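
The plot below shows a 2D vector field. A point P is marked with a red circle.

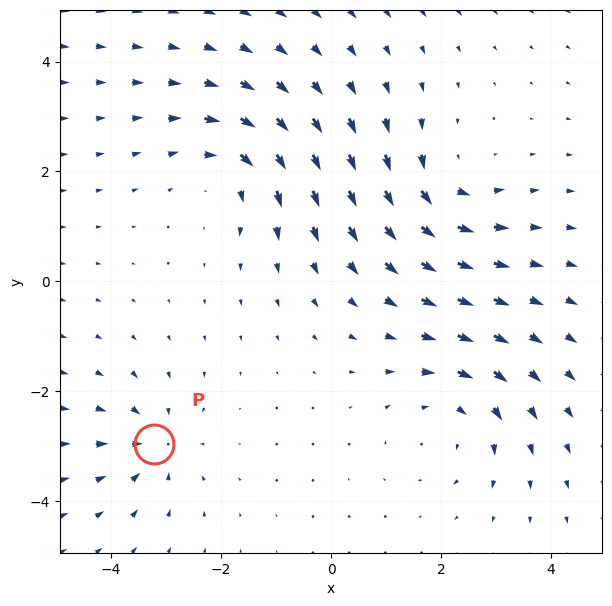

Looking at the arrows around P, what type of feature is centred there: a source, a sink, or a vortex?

At P (-3.2, -3.0) the arrows converge inward. Divergence about -4, curl ≈0 — negative divergence with near-zero curl is a sink.

sink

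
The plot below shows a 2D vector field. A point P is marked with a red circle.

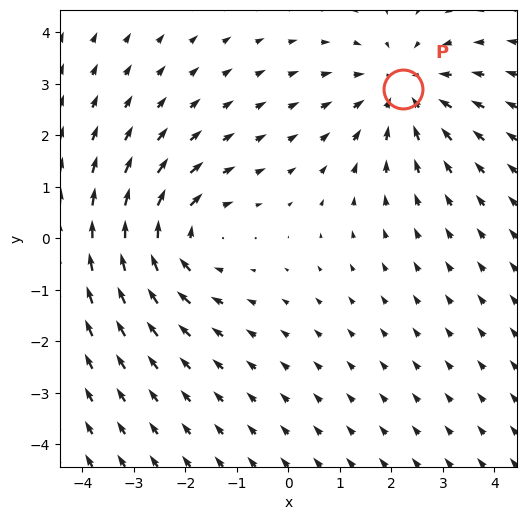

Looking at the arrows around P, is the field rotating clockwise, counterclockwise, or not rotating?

not rotating

Near P at (2.2, 2.9) the arrows show no circulation. The curl there is ≈0.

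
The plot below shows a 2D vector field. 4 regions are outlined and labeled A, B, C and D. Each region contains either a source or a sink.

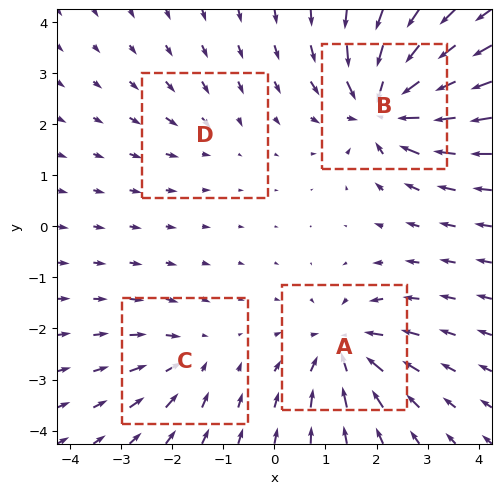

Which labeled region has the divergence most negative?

B

Divergence at each region's feature centre — A: about -7, B: about -9, C: about -4, D: about -3. Region B is most negative.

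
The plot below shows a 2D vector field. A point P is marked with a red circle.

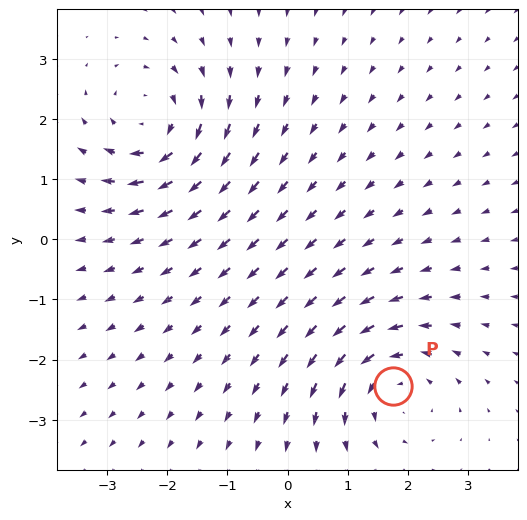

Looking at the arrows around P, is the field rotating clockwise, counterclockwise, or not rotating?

counterclockwise

Near P at (1.8, -2.4) the arrows circulate counterclockwise. The curl (z-component) there is about +4; positive curl means counterclockwise rotation.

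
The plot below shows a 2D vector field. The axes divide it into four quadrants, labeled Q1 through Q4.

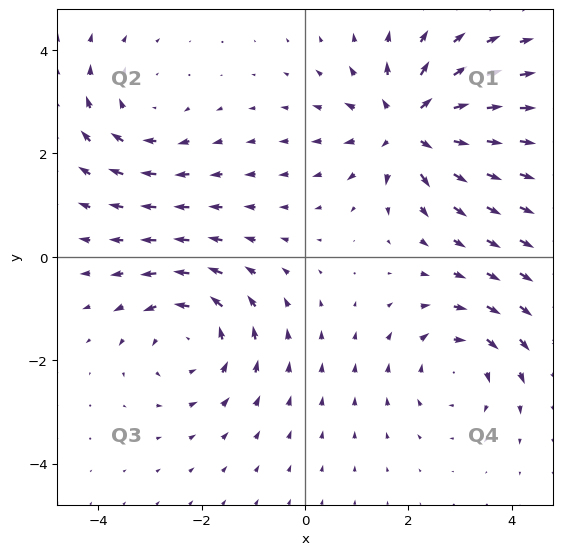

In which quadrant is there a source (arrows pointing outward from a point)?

The source sits at approximately (2.0, 2.5), which lies in quadrant Q1. The divergence there is about +6, positive as expected for a source.

Q1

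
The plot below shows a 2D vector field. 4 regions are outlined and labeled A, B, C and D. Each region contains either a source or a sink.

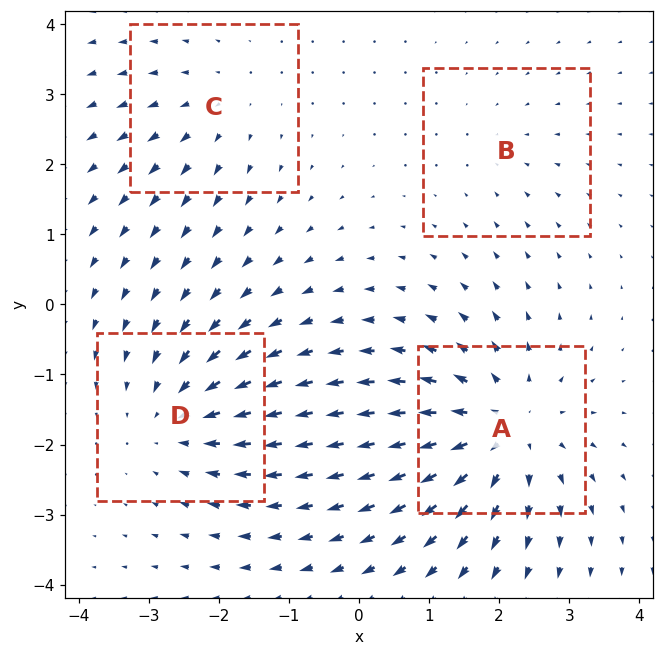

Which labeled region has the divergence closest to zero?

B

Divergence at each region's feature centre — A: about +6, B: about -2, C: about +3, D: about -4. Region B is closest to zero.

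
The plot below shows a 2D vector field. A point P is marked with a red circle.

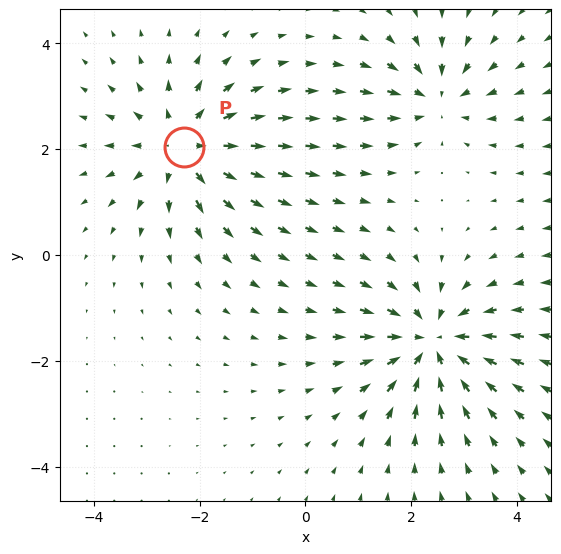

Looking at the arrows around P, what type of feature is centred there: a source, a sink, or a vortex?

At P (-2.3, 2.0) the arrows spread outward. Divergence about +5, curl ≈0 — positive divergence with near-zero curl is a source.

source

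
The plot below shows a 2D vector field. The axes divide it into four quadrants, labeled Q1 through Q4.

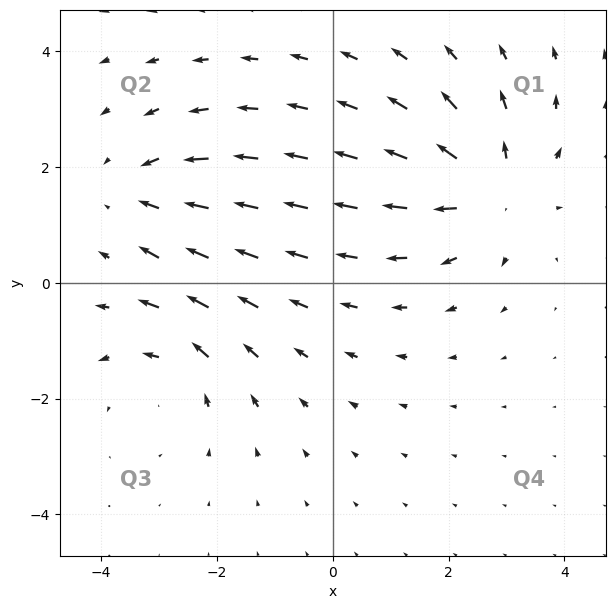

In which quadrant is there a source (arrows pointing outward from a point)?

Q1

The source sits at approximately (2.7, 1.6), which lies in quadrant Q1. The divergence there is about +4, positive as expected for a source.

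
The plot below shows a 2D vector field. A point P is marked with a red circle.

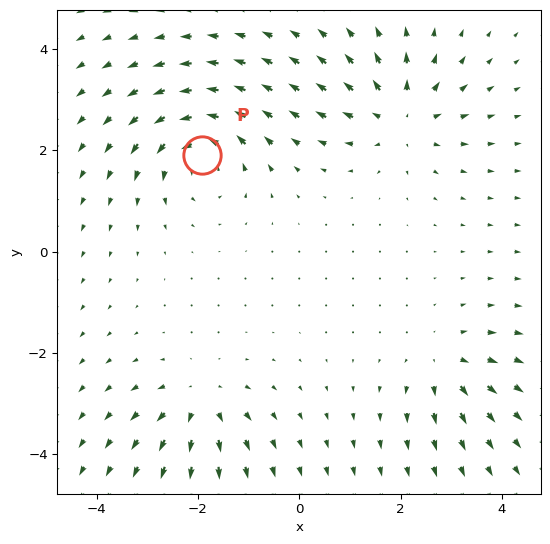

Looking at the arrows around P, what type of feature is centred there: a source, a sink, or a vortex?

At P (-1.9, 1.9) the arrows circulate counterclockwise. Divergence ≈0, curl about +6 — near-zero divergence with nonzero curl is a vortex.

vortex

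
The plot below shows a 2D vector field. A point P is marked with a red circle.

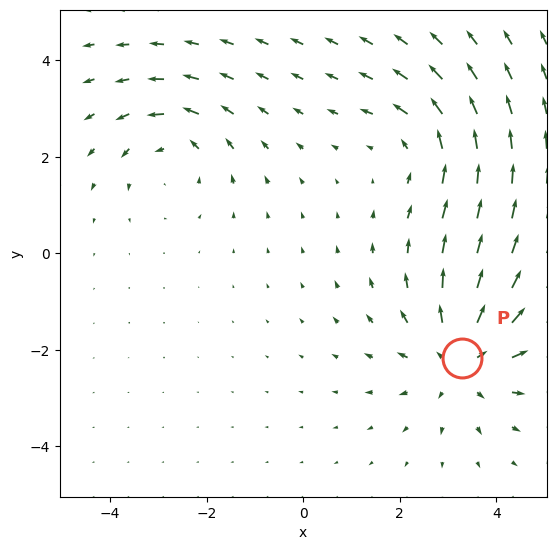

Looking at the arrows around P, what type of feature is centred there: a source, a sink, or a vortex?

source

At P (3.3, -2.2) the arrows spread outward. Divergence about +3, curl ≈0 — positive divergence with near-zero curl is a source.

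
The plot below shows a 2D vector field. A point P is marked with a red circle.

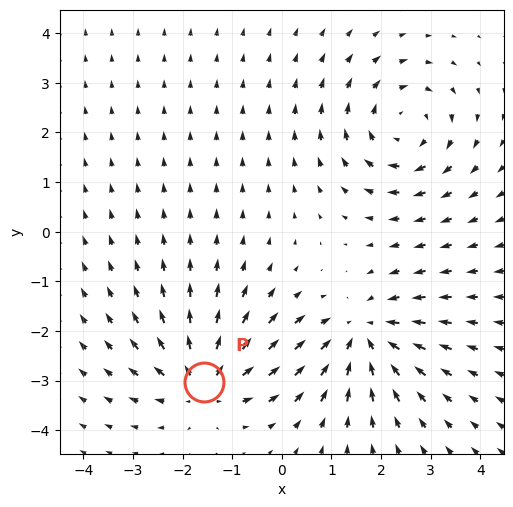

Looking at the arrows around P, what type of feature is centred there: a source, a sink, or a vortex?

At P (-1.6, -3.0) the arrows spread outward. Divergence about +5, curl ≈0 — positive divergence with near-zero curl is a source.

source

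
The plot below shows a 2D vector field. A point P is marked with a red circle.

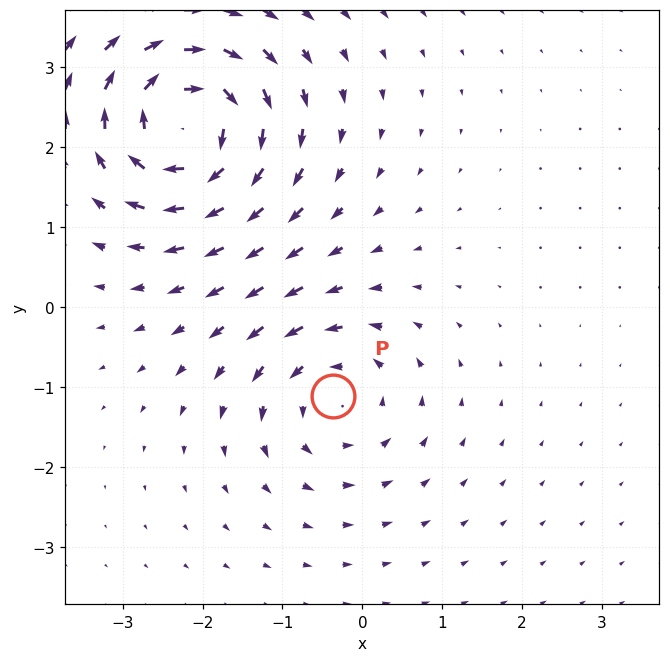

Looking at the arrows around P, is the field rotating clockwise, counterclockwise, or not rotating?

Near P at (-0.4, -1.1) the arrows circulate counterclockwise. The curl (z-component) there is about +4; positive curl means counterclockwise rotation.

counterclockwise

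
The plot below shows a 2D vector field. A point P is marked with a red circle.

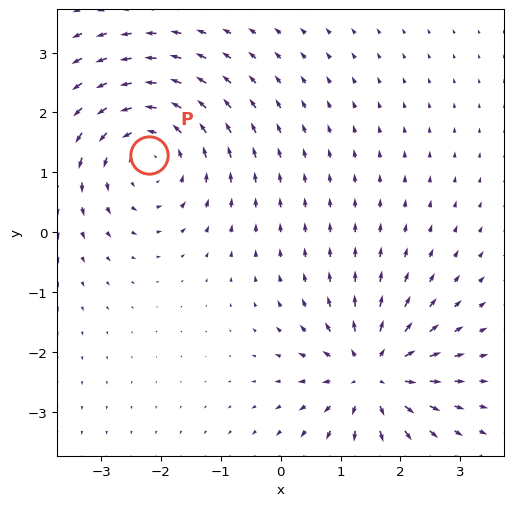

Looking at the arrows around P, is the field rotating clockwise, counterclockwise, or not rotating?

counterclockwise

Near P at (-2.2, 1.3) the arrows circulate counterclockwise. The curl (z-component) there is about +4; positive curl means counterclockwise rotation.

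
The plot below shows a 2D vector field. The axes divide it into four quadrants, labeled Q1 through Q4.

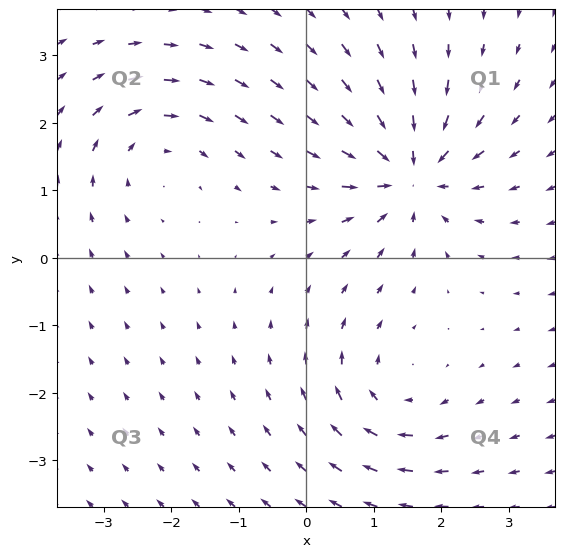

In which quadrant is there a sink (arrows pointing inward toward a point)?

Q1

The sink sits at approximately (1.5, 1.3), which lies in quadrant Q1. The divergence there is about -6, negative as expected for a sink.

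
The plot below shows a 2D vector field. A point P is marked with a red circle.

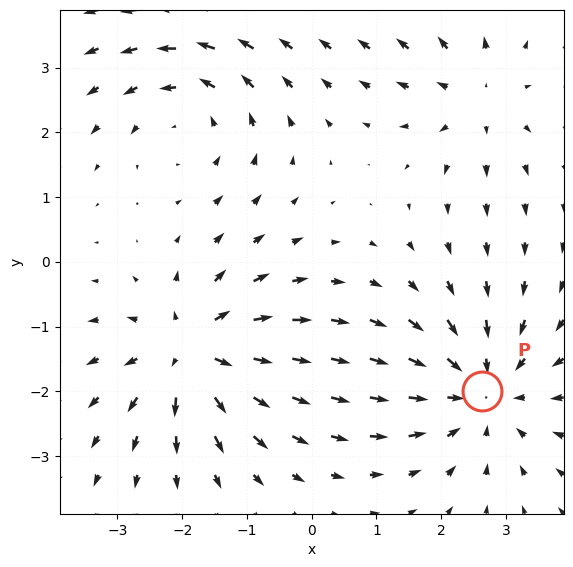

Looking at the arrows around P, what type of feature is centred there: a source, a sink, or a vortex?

sink

At P (2.6, -2.0) the arrows converge inward. Divergence about -4, curl ≈0 — negative divergence with near-zero curl is a sink.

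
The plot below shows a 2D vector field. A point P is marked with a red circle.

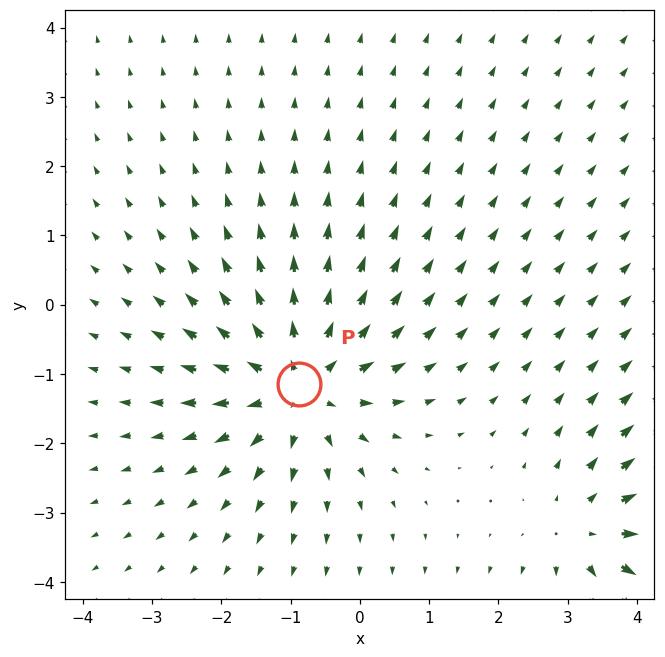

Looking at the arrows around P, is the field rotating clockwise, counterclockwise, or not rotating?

Near P at (-0.9, -1.1) the arrows show no circulation. The curl there is ≈0.

not rotating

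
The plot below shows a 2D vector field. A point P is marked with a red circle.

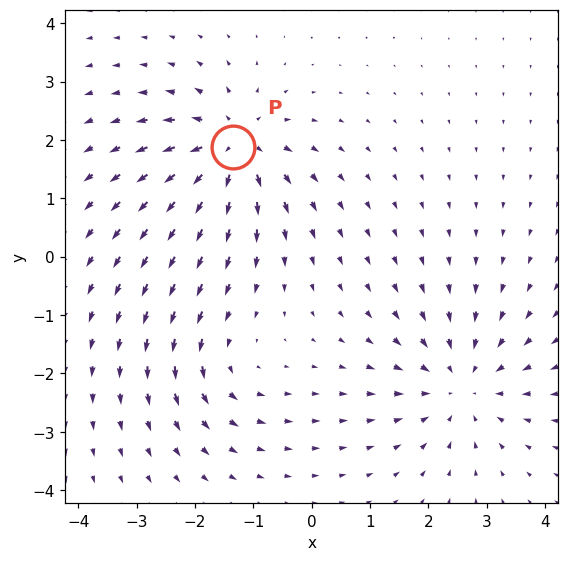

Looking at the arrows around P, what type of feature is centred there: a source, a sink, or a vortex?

source

At P (-1.4, 1.9) the arrows spread outward. Divergence about +5, curl ≈0 — positive divergence with near-zero curl is a source.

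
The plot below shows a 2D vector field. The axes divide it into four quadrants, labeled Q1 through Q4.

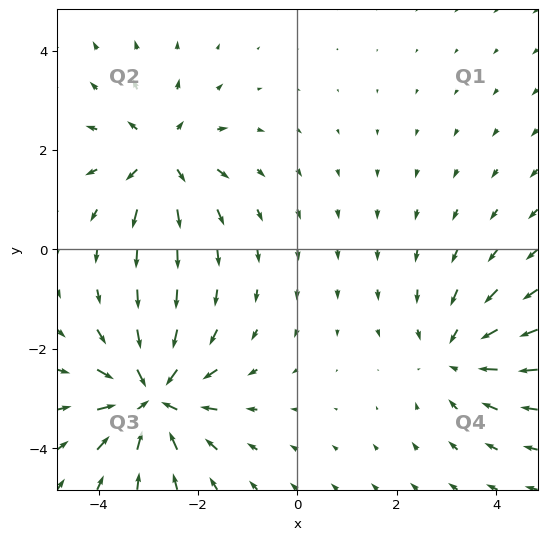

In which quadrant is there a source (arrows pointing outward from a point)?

The source sits at approximately (-2.7, 1.9), which lies in quadrant Q2. The divergence there is about +4, positive as expected for a source.

Q2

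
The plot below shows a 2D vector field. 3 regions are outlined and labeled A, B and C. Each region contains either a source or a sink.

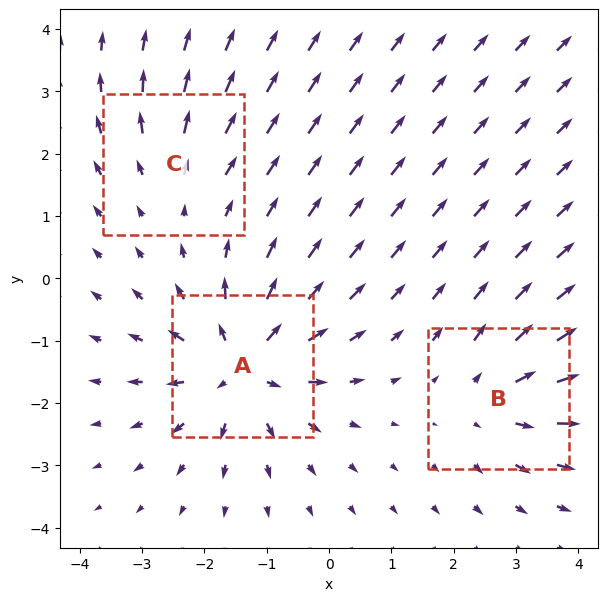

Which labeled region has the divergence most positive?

Divergence at each region's feature centre — A: about +6, B: about +3, C: about +2. Region A is most positive.

A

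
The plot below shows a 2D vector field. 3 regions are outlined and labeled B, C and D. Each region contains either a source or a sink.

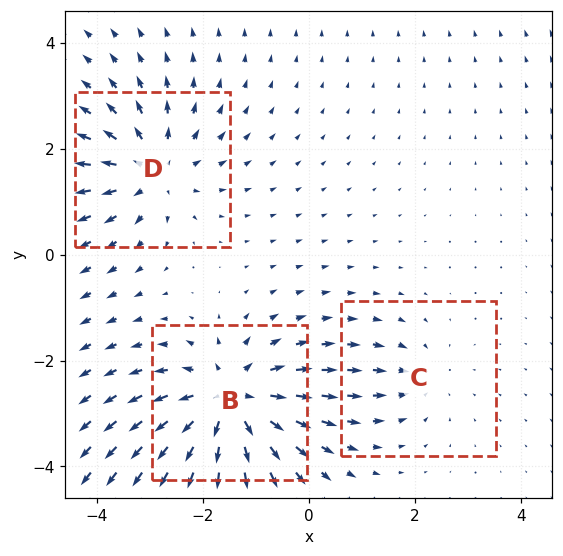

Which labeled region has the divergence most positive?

B

Divergence at each region's feature centre — B: about +5, C: about -2, D: about +4. Region B is most positive.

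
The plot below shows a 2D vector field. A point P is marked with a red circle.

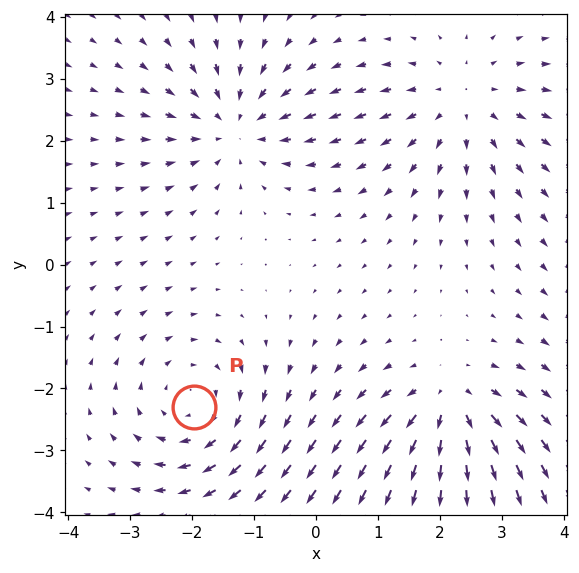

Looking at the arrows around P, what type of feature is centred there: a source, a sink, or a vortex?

At P (-2.0, -2.3) the arrows circulate clockwise. Divergence ≈0, curl about -3 — near-zero divergence with nonzero curl is a vortex.

vortex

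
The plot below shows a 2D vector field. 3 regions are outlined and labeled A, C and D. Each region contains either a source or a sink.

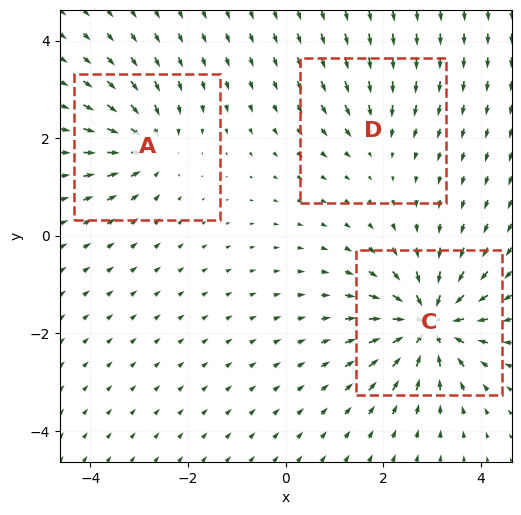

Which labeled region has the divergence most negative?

Divergence at each region's feature centre — A: about -4, C: about -6, D: about -2. Region C is most negative.

C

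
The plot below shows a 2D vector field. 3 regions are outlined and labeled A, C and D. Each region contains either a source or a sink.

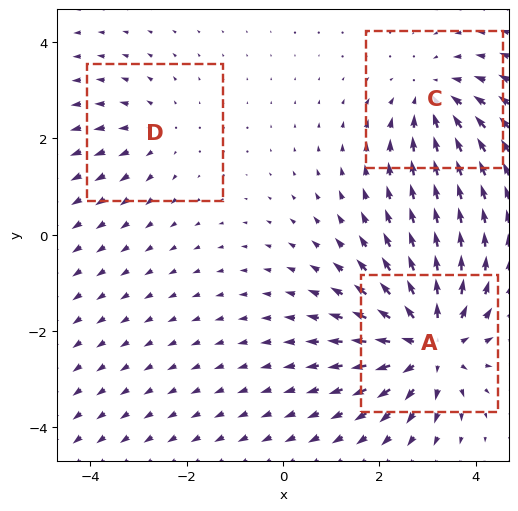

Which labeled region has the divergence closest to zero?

Divergence at each region's feature centre — A: about +5, C: about -3, D: about +2. Region D is closest to zero.

D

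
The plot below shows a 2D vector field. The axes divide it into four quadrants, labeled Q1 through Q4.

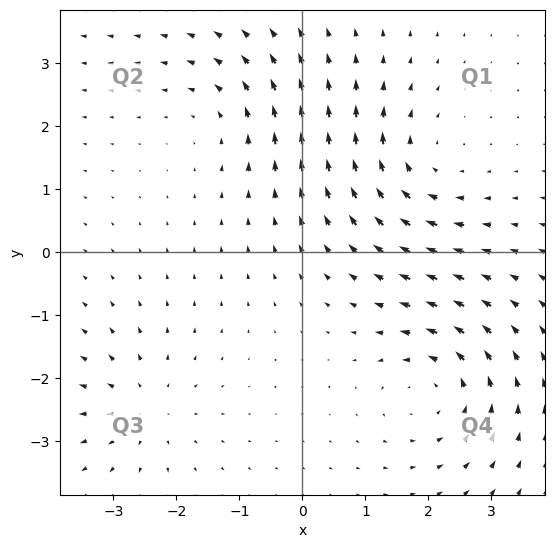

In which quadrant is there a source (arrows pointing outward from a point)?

Q3

The source sits at approximately (-2.5, -2.5), which lies in quadrant Q3. The divergence there is about +3, positive as expected for a source.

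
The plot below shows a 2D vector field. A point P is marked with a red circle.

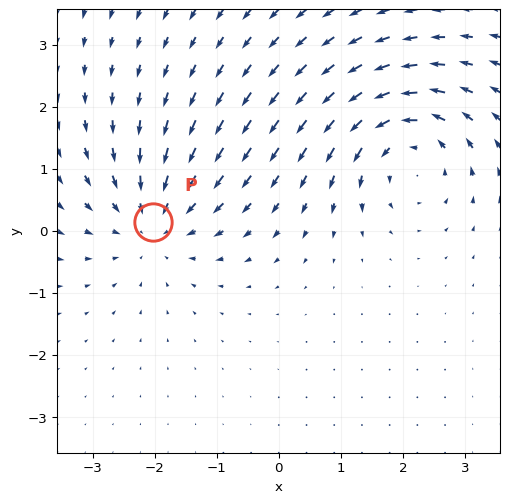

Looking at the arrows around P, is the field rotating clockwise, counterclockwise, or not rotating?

not rotating

Near P at (-2.0, 0.2) the arrows show no circulation. The curl there is ≈0.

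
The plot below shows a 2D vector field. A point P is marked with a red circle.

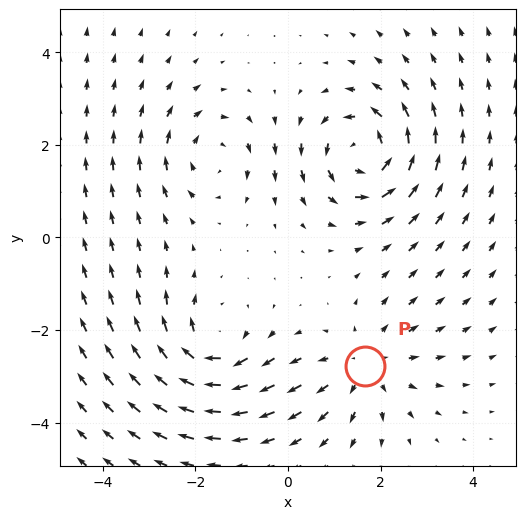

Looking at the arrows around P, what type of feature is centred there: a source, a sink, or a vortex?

At P (1.7, -2.8) the arrows spread outward. Divergence about +3, curl ≈0 — positive divergence with near-zero curl is a source.

source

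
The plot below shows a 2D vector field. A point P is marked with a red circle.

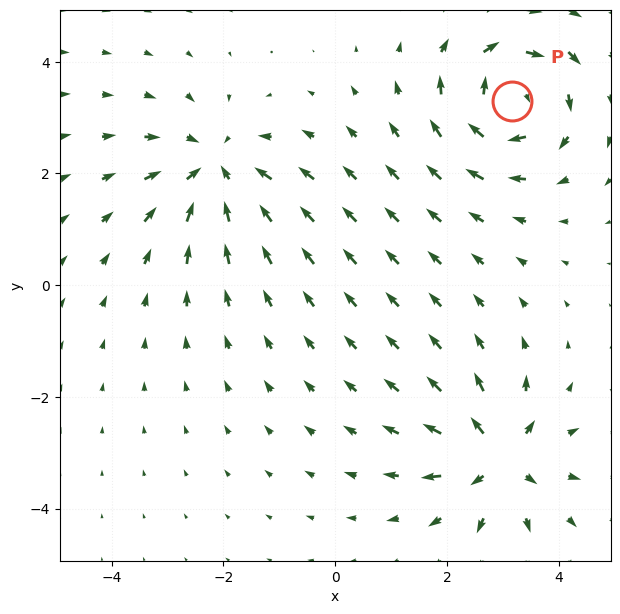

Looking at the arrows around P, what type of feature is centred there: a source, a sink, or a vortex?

At P (3.2, 3.3) the arrows circulate clockwise. Divergence ≈0, curl about -5 — near-zero divergence with nonzero curl is a vortex.

vortex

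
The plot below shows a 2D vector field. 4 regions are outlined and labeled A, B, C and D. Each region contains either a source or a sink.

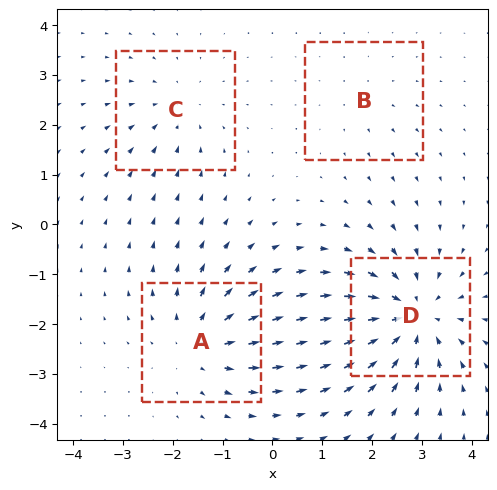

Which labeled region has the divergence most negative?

D

Divergence at each region's feature centre — A: about +4, B: about +2, C: about -3, D: about -6. Region D is most negative.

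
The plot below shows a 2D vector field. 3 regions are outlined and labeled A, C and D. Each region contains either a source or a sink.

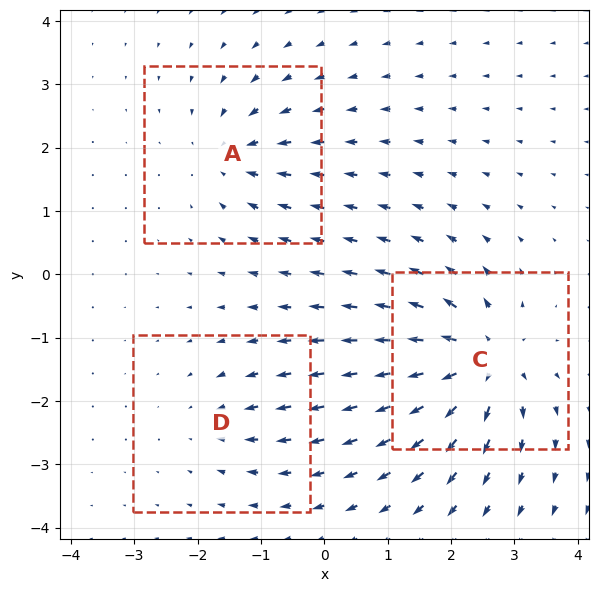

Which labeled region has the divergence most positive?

C

Divergence at each region's feature centre — A: about -4, C: about +6, D: about -2. Region C is most positive.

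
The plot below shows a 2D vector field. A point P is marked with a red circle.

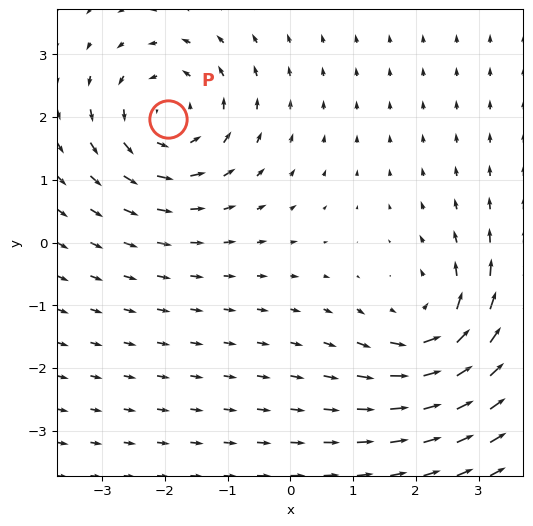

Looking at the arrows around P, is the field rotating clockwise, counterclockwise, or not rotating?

counterclockwise

Near P at (-1.9, 2.0) the arrows circulate counterclockwise. The curl (z-component) there is about +3; positive curl means counterclockwise rotation.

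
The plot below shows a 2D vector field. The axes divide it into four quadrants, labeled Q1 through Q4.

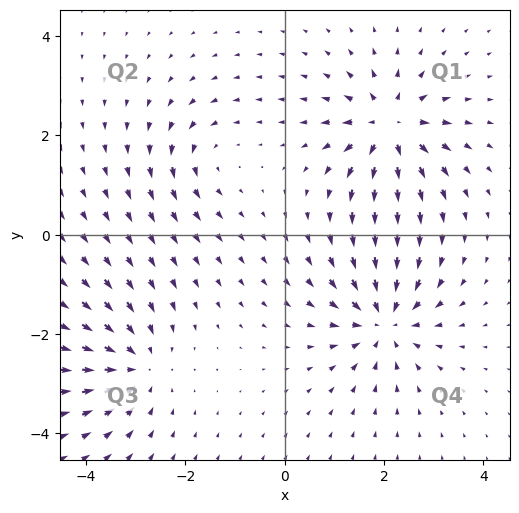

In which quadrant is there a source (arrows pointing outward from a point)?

The source sits at approximately (2.1, 2.2), which lies in quadrant Q1. The divergence there is about +6, positive as expected for a source.

Q1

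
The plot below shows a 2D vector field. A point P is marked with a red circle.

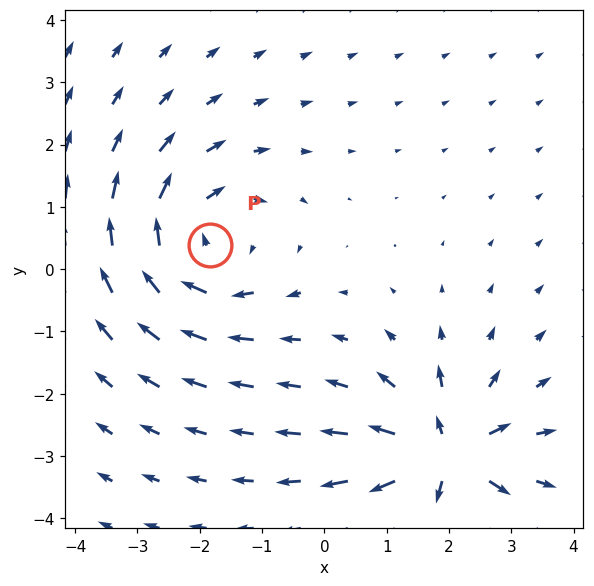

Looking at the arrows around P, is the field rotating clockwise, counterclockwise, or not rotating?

Near P at (-1.8, 0.4) the arrows circulate clockwise. The curl (z-component) there is about -4; negative curl means clockwise rotation.

clockwise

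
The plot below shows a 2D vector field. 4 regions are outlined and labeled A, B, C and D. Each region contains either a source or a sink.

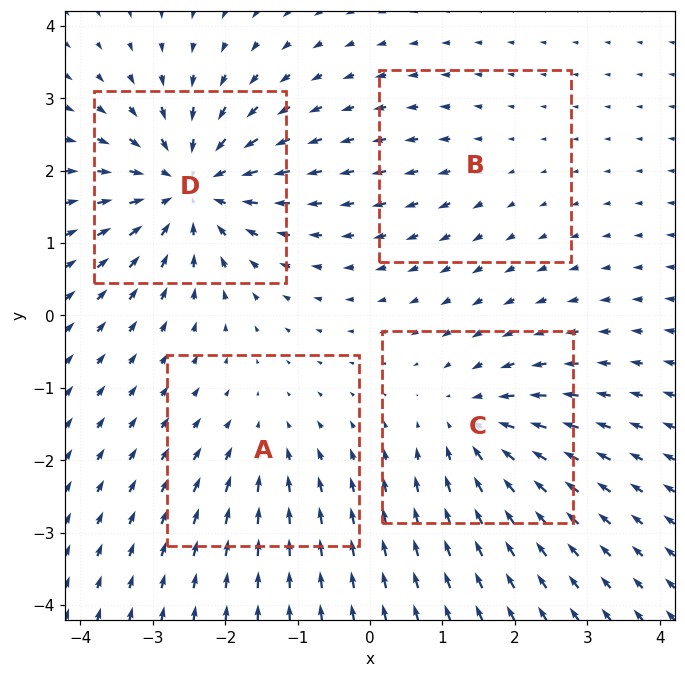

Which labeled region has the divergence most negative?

D

Divergence at each region's feature centre — A: about -3, B: about +2, C: about -5, D: about -8. Region D is most negative.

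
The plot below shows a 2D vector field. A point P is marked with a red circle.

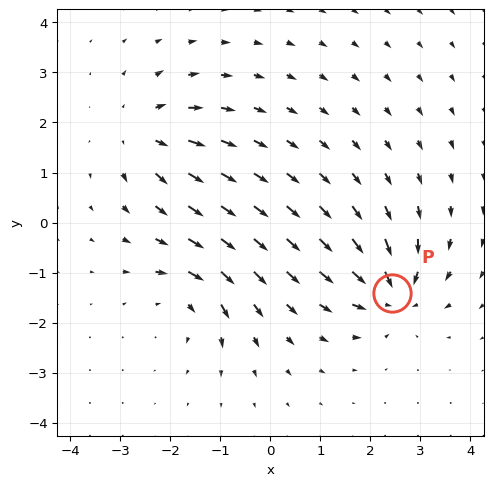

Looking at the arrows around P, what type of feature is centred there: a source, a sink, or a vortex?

At P (2.4, -1.4) the arrows converge inward. Divergence about -6, curl ≈0 — negative divergence with near-zero curl is a sink.

sink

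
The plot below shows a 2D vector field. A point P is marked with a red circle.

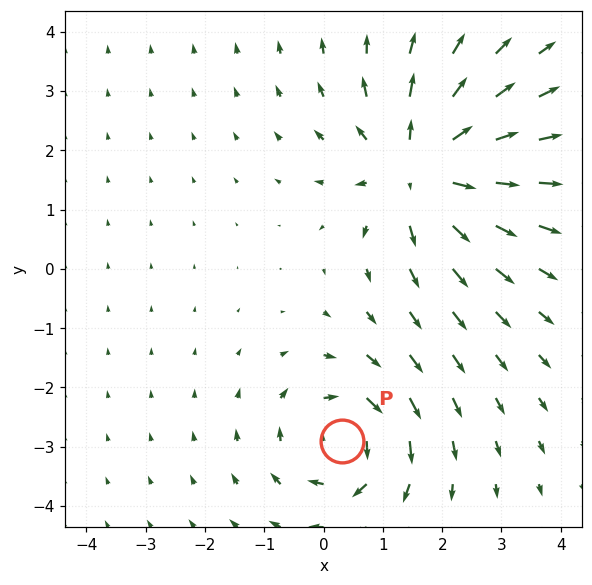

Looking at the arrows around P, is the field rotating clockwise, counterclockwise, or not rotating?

clockwise

Near P at (0.3, -2.9) the arrows circulate clockwise. The curl (z-component) there is about -4; negative curl means clockwise rotation.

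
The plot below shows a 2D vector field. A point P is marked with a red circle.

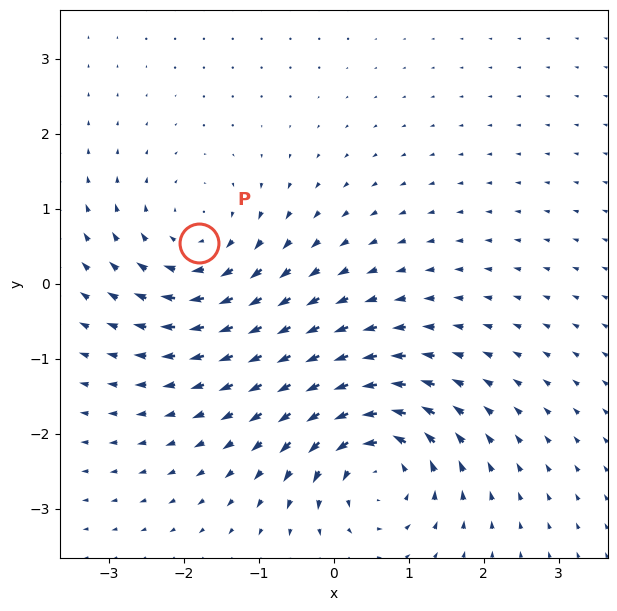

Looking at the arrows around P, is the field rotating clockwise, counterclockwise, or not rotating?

clockwise

Near P at (-1.8, 0.5) the arrows circulate clockwise. The curl (z-component) there is about -4; negative curl means clockwise rotation.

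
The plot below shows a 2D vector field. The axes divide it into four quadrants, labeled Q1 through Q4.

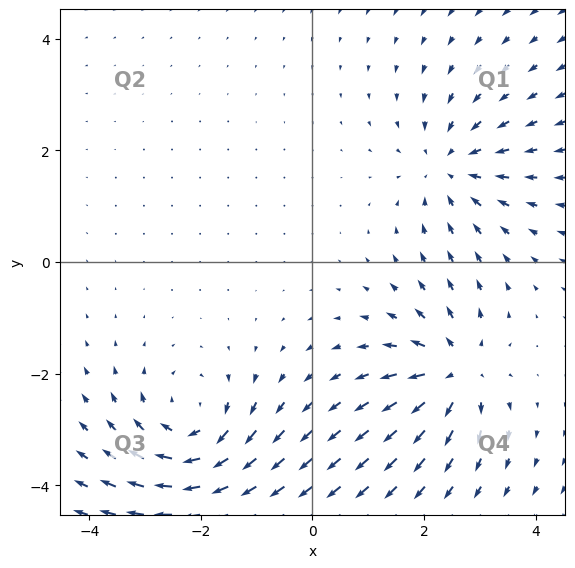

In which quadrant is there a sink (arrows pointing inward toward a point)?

The sink sits at approximately (2.5, 1.7), which lies in quadrant Q1. The divergence there is about -3, negative as expected for a sink.

Q1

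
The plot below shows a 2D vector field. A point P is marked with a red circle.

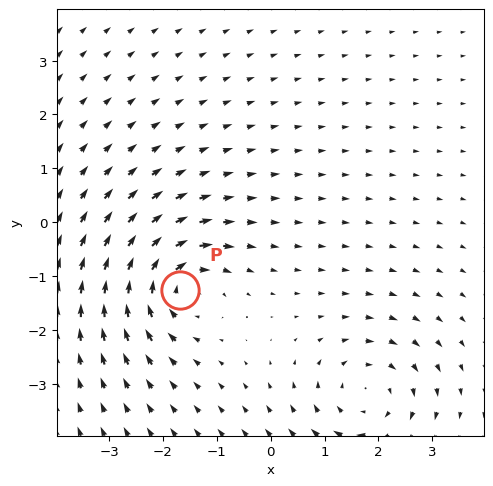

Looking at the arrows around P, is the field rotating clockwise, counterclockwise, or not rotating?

Near P at (-1.7, -1.3) the arrows circulate clockwise. The curl (z-component) there is about -5; negative curl means clockwise rotation.

clockwise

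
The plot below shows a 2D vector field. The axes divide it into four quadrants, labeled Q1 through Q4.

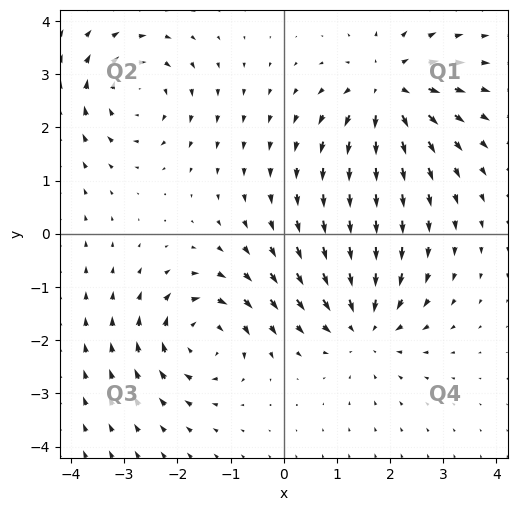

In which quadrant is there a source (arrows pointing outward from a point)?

The source sits at approximately (2.0, 2.7), which lies in quadrant Q1. The divergence there is about +5, positive as expected for a source.

Q1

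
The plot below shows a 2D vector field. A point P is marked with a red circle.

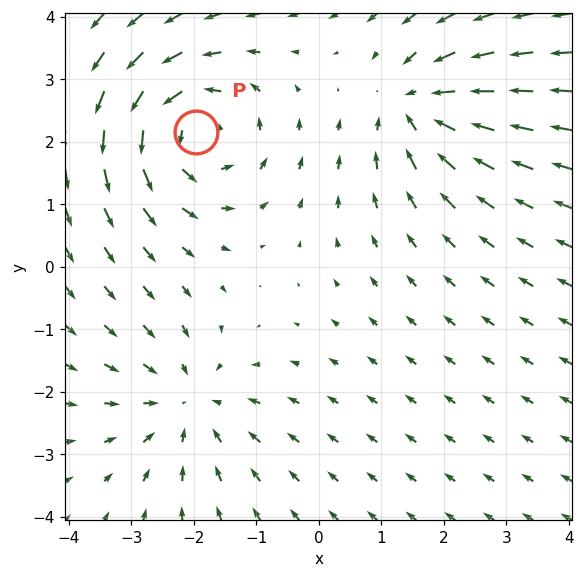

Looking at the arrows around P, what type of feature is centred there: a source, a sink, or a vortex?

vortex

At P (-2.0, 2.2) the arrows circulate counterclockwise. Divergence ≈0, curl about +5 — near-zero divergence with nonzero curl is a vortex.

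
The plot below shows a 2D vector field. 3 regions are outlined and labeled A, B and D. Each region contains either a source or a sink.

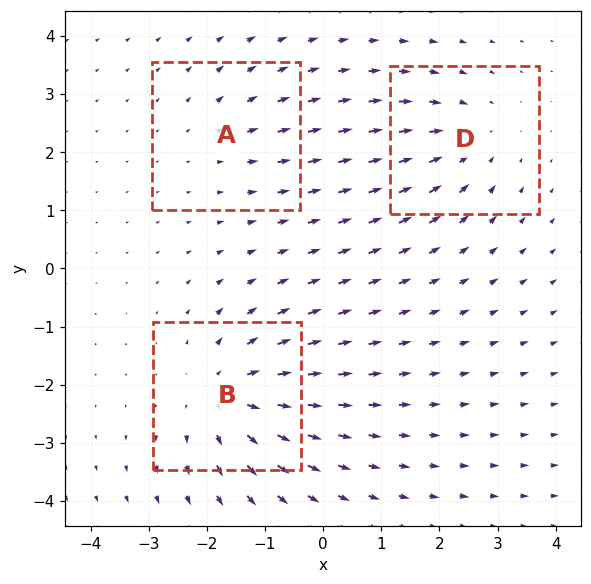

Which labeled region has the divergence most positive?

B

Divergence at each region's feature centre — A: about +2, B: about +4, D: about -3. Region B is most positive.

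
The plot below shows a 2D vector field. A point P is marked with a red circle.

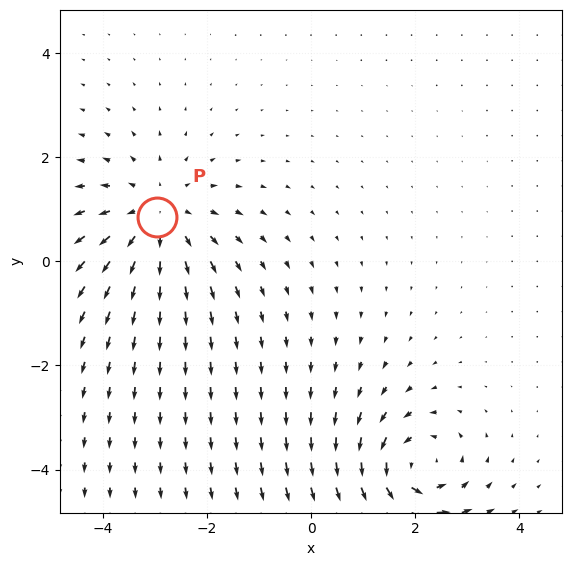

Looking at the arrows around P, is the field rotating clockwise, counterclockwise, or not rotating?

not rotating

Near P at (-3.0, 0.9) the arrows show no circulation. The curl there is ≈0.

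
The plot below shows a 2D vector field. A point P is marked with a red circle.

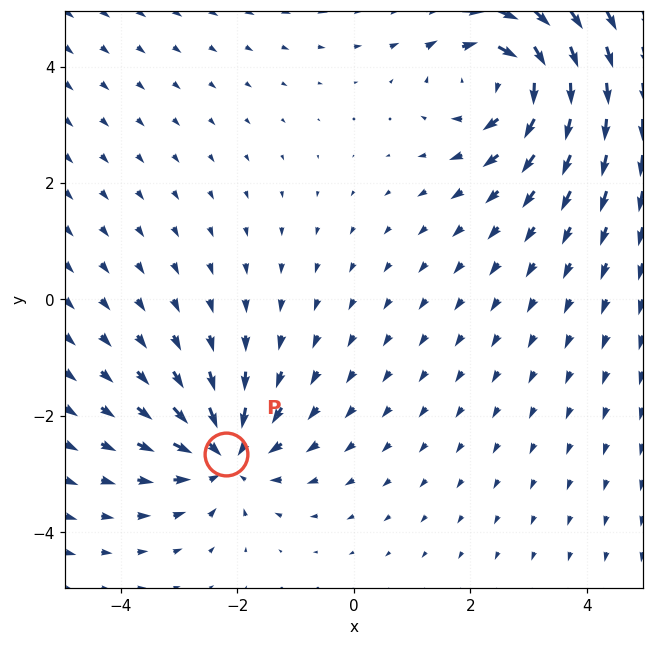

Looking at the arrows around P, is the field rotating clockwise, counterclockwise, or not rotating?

Near P at (-2.2, -2.7) the arrows show no circulation. The curl there is ≈0.

not rotating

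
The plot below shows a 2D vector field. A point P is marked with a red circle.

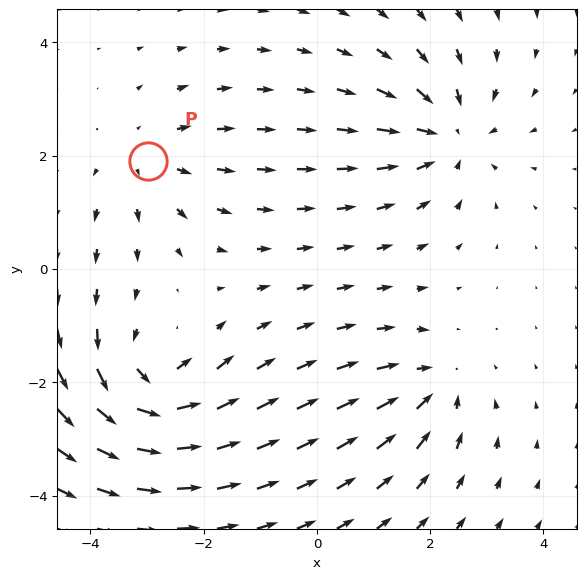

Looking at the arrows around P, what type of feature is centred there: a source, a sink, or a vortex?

At P (-3.0, 1.9) the arrows spread outward. Divergence about +3, curl ≈0 — positive divergence with near-zero curl is a source.

source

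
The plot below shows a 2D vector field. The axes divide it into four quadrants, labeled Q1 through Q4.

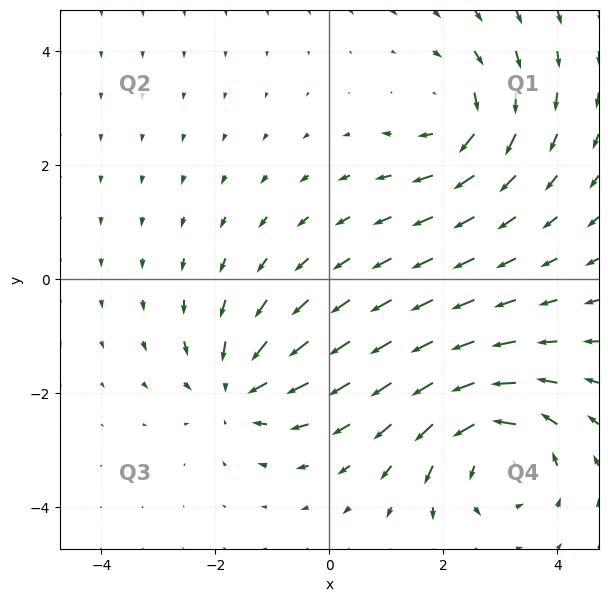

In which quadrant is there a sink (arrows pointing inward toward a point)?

Q3

The sink sits at approximately (-1.6, -1.9), which lies in quadrant Q3. The divergence there is about -4, negative as expected for a sink.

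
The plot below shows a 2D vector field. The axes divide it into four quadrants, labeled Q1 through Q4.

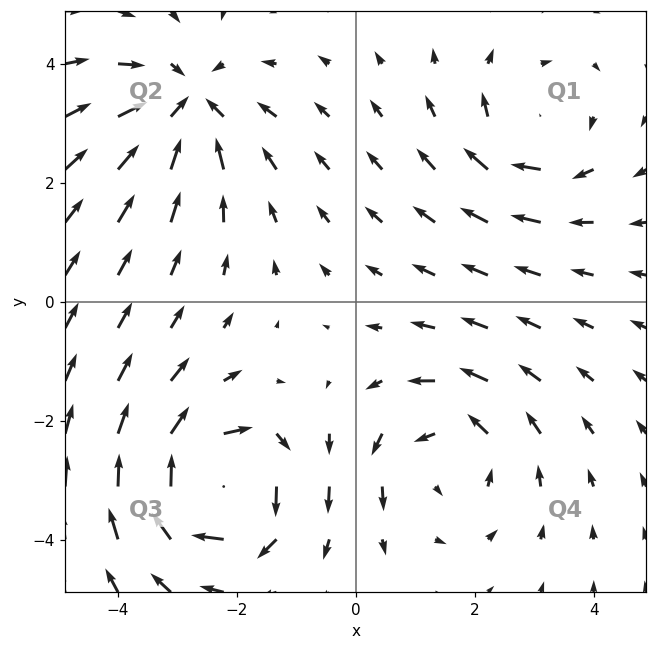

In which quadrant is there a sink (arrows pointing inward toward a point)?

Q2

The sink sits at approximately (-2.8, 3.3), which lies in quadrant Q2. The divergence there is about -4, negative as expected for a sink.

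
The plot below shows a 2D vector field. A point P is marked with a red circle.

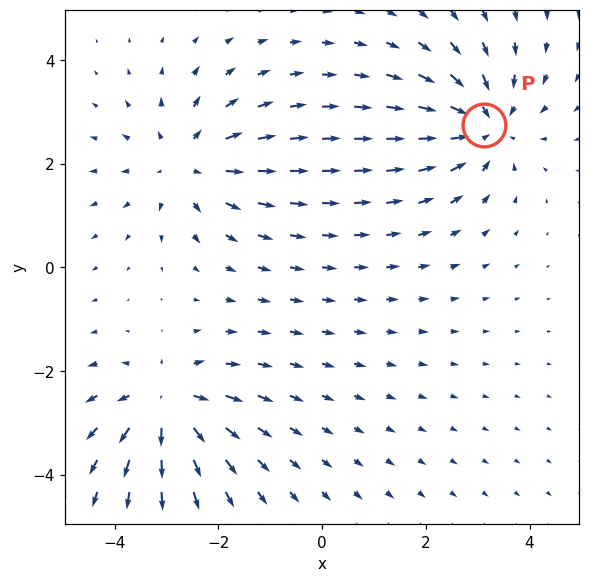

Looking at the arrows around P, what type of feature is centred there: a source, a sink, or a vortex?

sink

At P (3.1, 2.7) the arrows converge inward. Divergence about -5, curl ≈0 — negative divergence with near-zero curl is a sink.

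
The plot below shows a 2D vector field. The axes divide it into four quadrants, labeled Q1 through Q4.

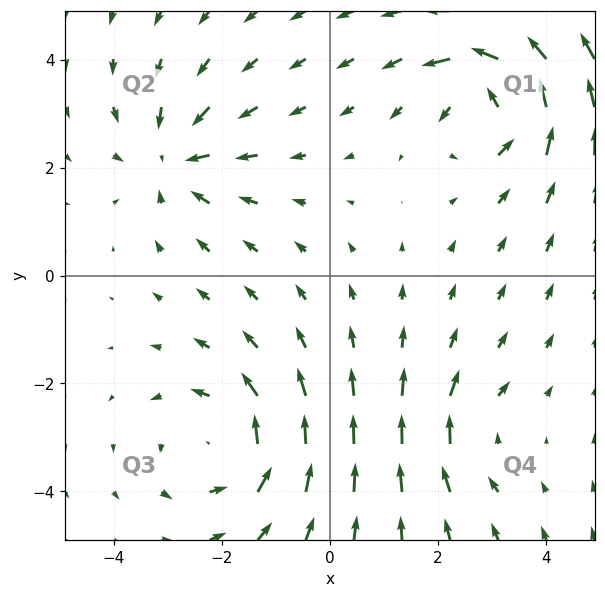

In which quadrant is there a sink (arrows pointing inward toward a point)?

The sink sits at approximately (-2.9, 2.1), which lies in quadrant Q2. The divergence there is about -4, negative as expected for a sink.

Q2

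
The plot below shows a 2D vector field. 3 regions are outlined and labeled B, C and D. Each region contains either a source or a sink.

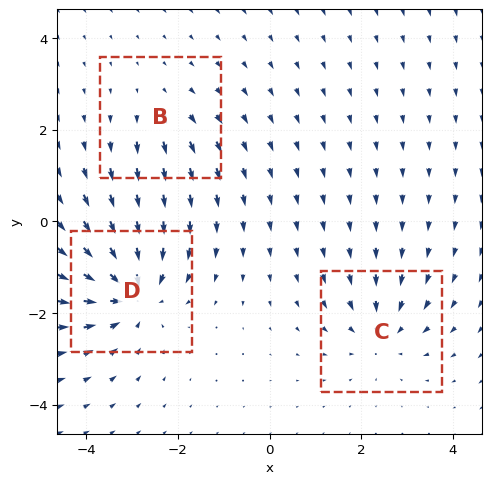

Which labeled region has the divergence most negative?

D

Divergence at each region's feature centre — B: about +2, C: about -3, D: about -5. Region D is most negative.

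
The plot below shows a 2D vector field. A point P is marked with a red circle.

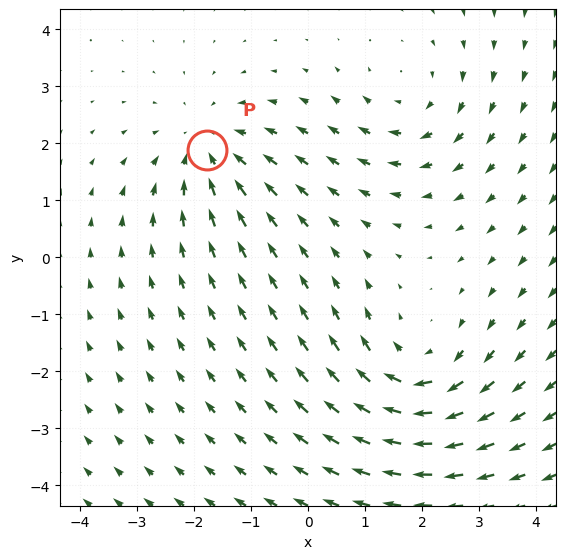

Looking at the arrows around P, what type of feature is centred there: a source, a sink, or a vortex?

At P (-1.8, 1.9) the arrows converge inward. Divergence about -3, curl ≈0 — negative divergence with near-zero curl is a sink.

sink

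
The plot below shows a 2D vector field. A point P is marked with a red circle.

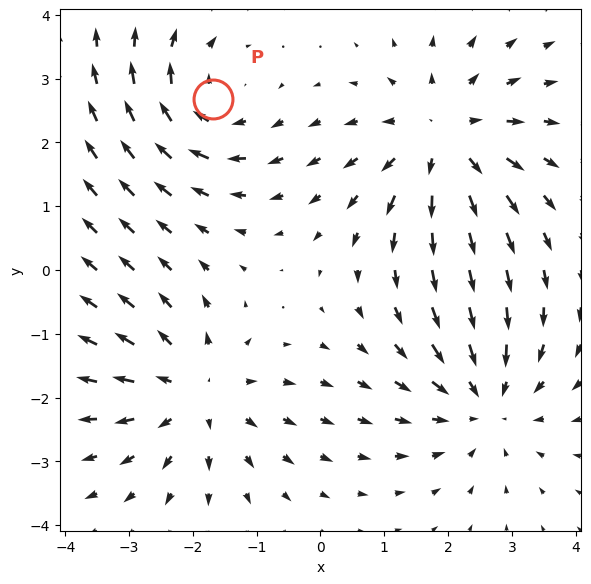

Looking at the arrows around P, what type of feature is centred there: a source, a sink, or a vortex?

At P (-1.7, 2.7) the arrows circulate clockwise. Divergence ≈0, curl about -4 — near-zero divergence with nonzero curl is a vortex.

vortex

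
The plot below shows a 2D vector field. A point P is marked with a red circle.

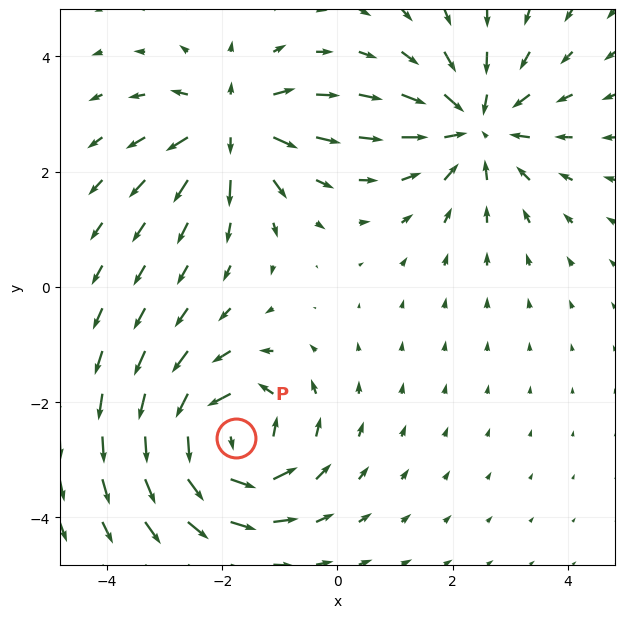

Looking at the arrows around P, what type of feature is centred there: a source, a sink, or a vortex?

vortex

At P (-1.8, -2.6) the arrows circulate counterclockwise. Divergence ≈0, curl about +6 — near-zero divergence with nonzero curl is a vortex.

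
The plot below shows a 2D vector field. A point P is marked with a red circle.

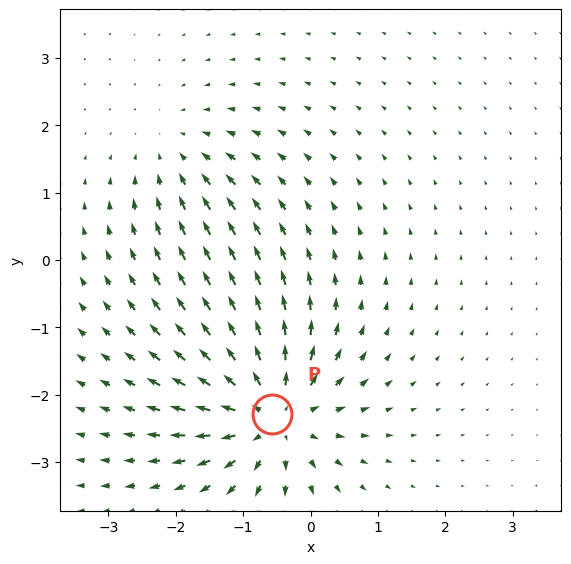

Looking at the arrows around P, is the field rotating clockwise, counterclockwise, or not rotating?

Near P at (-0.6, -2.3) the arrows show no circulation. The curl there is ≈0.

not rotating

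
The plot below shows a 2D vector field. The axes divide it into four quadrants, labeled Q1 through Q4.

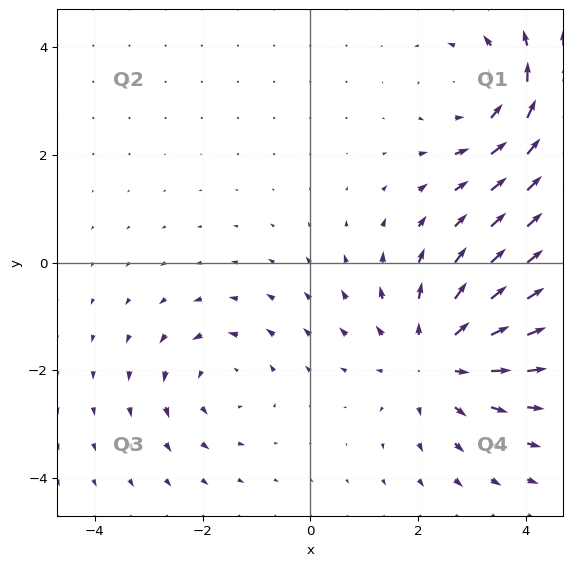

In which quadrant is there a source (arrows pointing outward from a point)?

Q4

The source sits at approximately (2.3, -1.8), which lies in quadrant Q4. The divergence there is about +4, positive as expected for a source.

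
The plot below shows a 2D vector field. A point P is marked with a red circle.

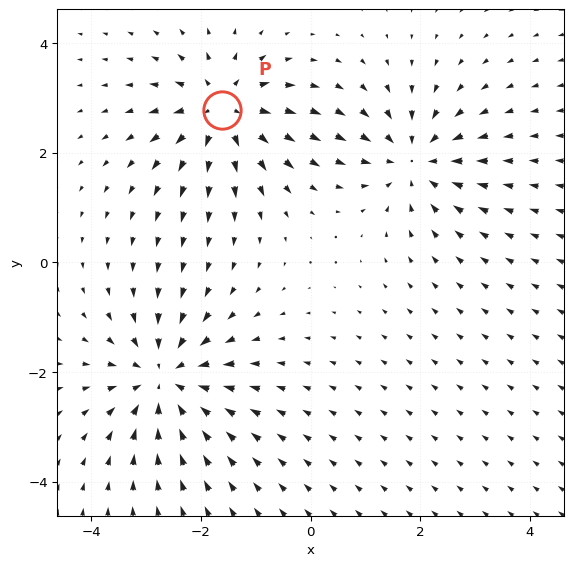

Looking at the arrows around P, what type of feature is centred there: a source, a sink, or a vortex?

source

At P (-1.6, 2.8) the arrows spread outward. Divergence about +5, curl ≈0 — positive divergence with near-zero curl is a source.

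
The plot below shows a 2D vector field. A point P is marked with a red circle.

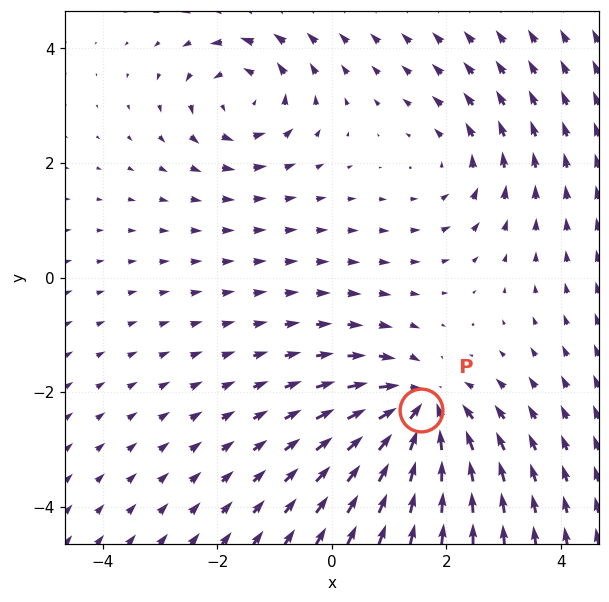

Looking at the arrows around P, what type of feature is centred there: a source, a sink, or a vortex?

sink

At P (1.6, -2.3) the arrows converge inward. Divergence about -5, curl ≈0 — negative divergence with near-zero curl is a sink.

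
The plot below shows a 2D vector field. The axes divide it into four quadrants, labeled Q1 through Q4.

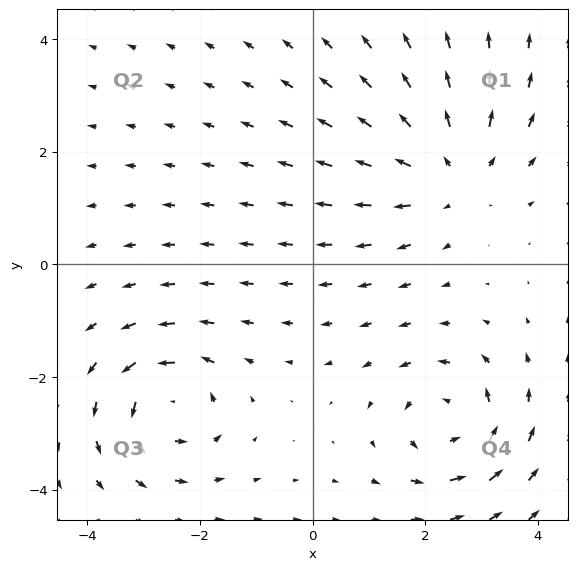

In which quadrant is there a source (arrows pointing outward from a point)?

Q1

The source sits at approximately (2.5, 1.6), which lies in quadrant Q1. The divergence there is about +3, positive as expected for a source.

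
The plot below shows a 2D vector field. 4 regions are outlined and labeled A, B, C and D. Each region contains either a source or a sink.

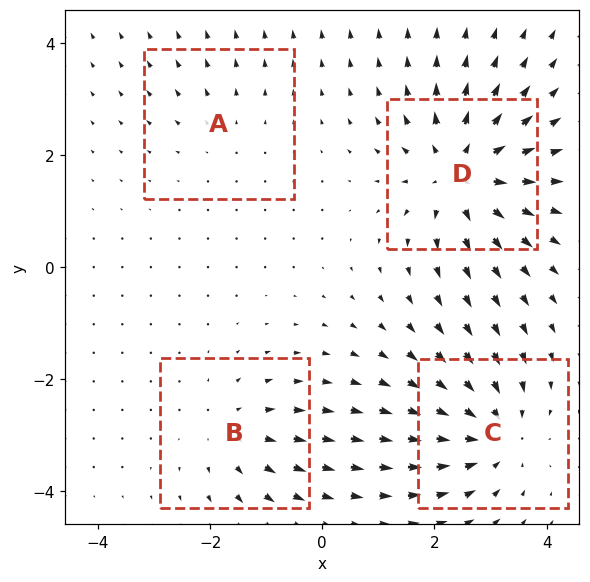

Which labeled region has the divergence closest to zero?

A

Divergence at each region's feature centre — A: about +2, B: about +3, C: about -5, D: about +7. Region A is closest to zero.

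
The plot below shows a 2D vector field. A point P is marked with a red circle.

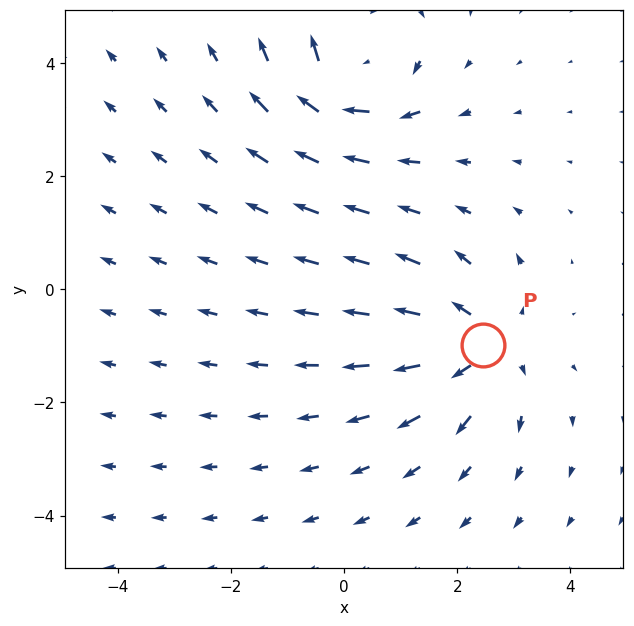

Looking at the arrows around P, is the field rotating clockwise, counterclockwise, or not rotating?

not rotating

Near P at (2.5, -1.0) the arrows show no circulation. The curl there is ≈0.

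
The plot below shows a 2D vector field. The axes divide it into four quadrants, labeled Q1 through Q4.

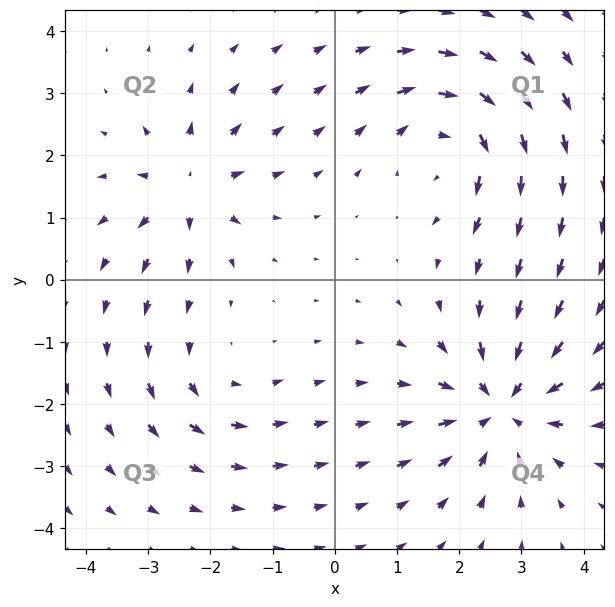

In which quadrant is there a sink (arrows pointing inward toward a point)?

Q4

The sink sits at approximately (2.7, -2.0), which lies in quadrant Q4. The divergence there is about -5, negative as expected for a sink.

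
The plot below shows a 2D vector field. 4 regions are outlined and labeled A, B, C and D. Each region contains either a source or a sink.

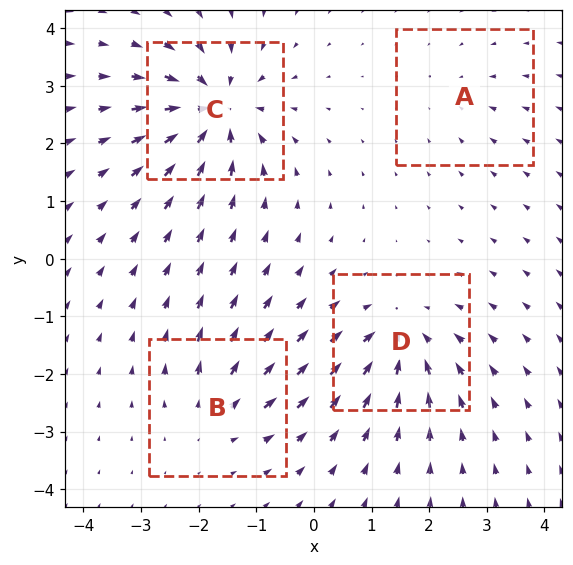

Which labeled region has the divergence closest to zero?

A

Divergence at each region's feature centre — A: about -2, B: about +4, C: about -9, D: about -6. Region A is closest to zero.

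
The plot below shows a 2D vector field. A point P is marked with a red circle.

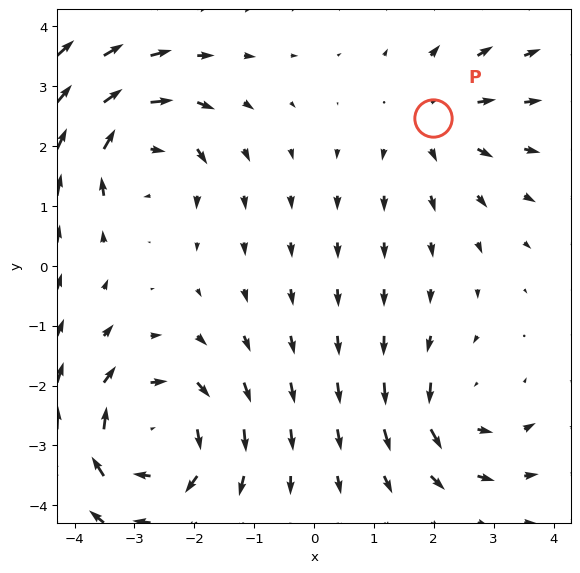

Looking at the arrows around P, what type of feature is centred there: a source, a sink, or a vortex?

source

At P (2.0, 2.5) the arrows spread outward. Divergence about +2, curl ≈0 — positive divergence with near-zero curl is a source.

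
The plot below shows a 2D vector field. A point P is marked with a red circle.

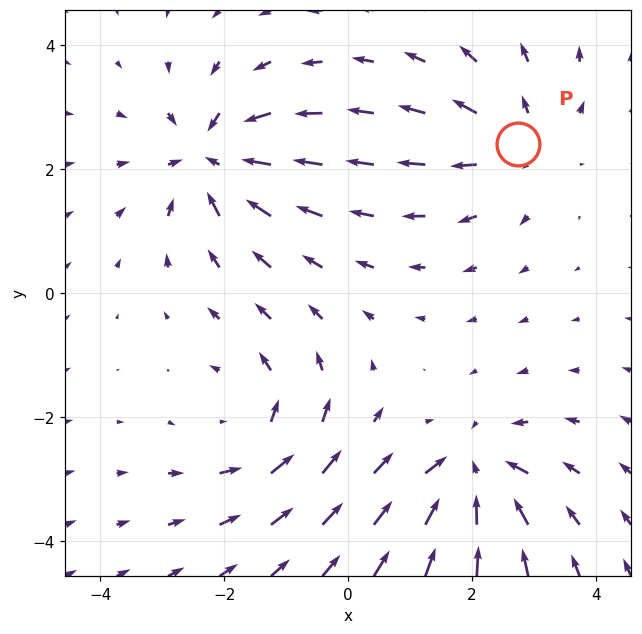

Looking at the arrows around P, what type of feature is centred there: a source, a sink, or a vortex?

source

At P (2.7, 2.4) the arrows spread outward. Divergence about +4, curl ≈0 — positive divergence with near-zero curl is a source.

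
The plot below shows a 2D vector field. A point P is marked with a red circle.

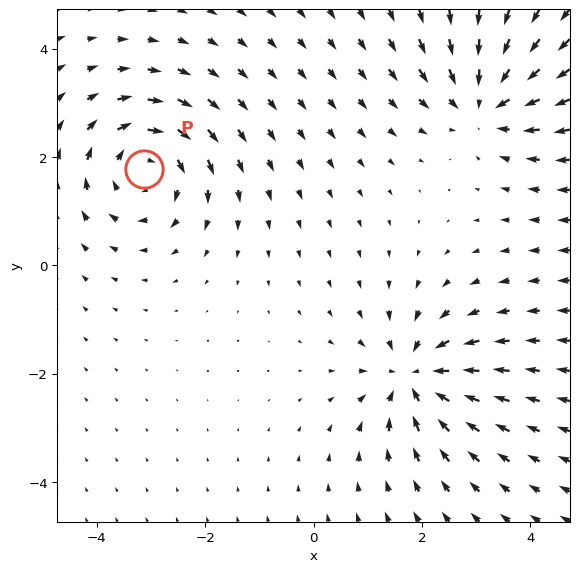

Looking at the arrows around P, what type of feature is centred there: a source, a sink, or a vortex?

vortex

At P (-3.1, 1.8) the arrows circulate clockwise. Divergence ≈0, curl about -5 — near-zero divergence with nonzero curl is a vortex.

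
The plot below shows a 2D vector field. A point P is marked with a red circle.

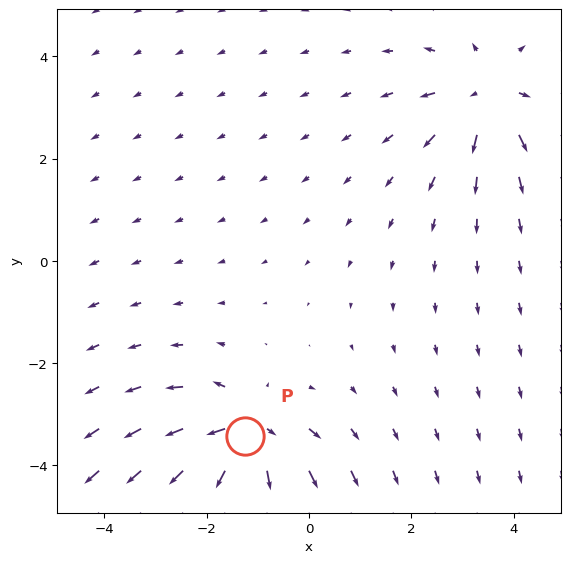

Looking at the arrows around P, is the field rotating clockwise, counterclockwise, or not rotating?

Near P at (-1.2, -3.4) the arrows show no circulation. The curl there is ≈0.

not rotating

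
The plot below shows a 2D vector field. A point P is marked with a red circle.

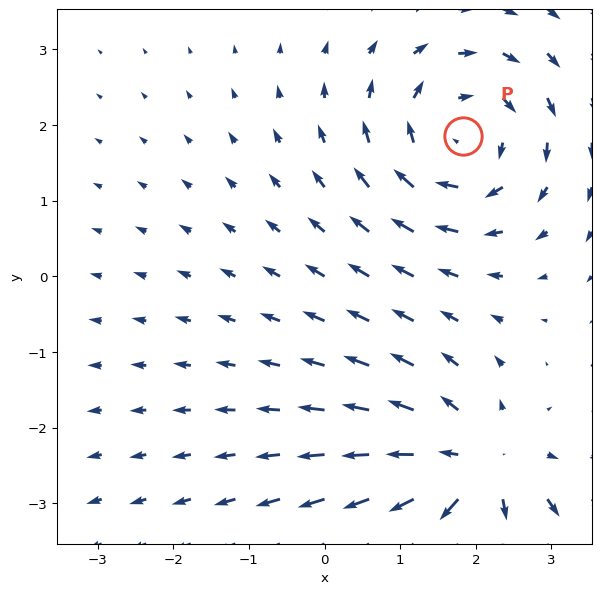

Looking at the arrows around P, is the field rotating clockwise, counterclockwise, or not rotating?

clockwise

Near P at (1.8, 1.8) the arrows circulate clockwise. The curl (z-component) there is about -3; negative curl means clockwise rotation.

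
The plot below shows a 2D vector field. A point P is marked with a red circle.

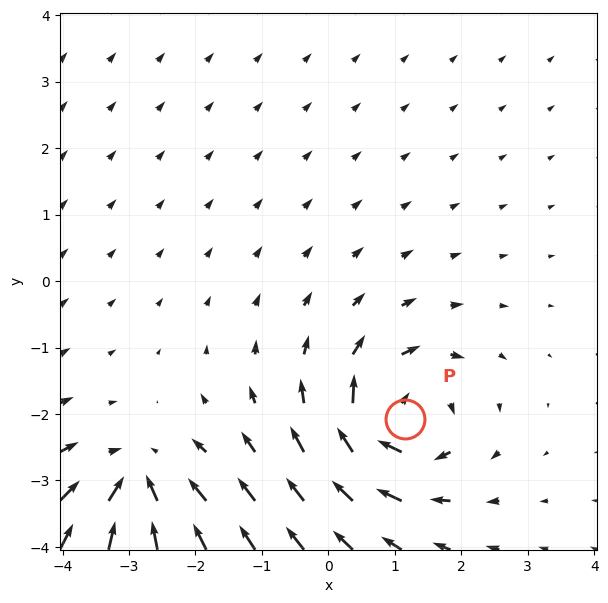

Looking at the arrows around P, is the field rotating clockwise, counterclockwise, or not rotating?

Near P at (1.2, -2.1) the arrows circulate clockwise. The curl (z-component) there is about -4; negative curl means clockwise rotation.

clockwise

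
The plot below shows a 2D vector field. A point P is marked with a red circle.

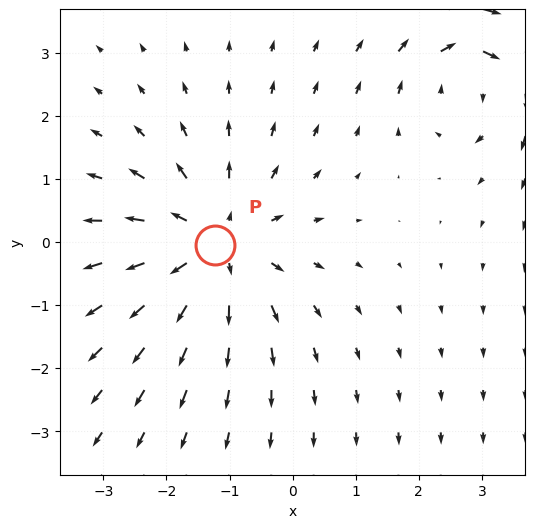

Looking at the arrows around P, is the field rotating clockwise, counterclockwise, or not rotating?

not rotating

Near P at (-1.2, -0.0) the arrows show no circulation. The curl there is ≈0.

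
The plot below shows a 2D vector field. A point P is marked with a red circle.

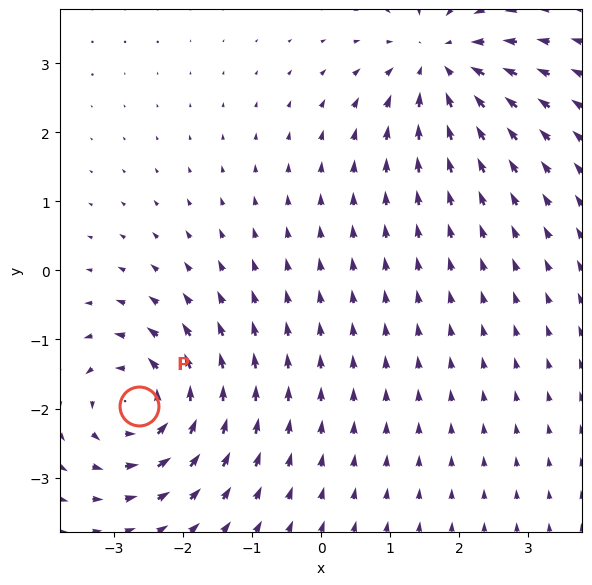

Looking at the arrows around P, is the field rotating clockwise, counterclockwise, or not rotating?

Near P at (-2.6, -2.0) the arrows circulate counterclockwise. The curl (z-component) there is about +6; positive curl means counterclockwise rotation.

counterclockwise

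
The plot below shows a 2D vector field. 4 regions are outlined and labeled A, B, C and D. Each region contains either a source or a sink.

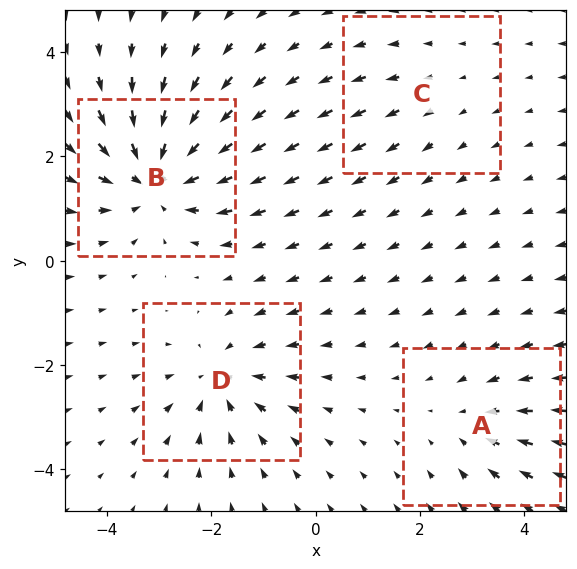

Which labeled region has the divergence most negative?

Divergence at each region's feature centre — A: about -3, B: about -7, C: about +2, D: about -5. Region B is most negative.

B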